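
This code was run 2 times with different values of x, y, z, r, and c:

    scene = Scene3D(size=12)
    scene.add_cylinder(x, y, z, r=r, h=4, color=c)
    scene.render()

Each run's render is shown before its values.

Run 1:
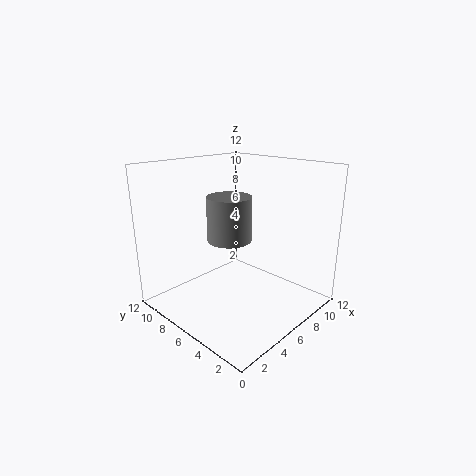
x = 7
y = 8
z = 5
r = 2
c = 'gray'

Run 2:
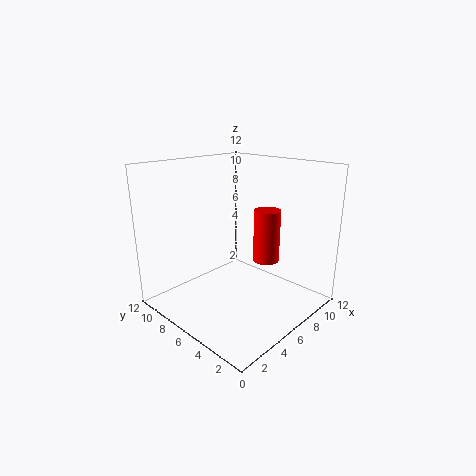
x = 6
y = 3
z = 5
r = 1
c = 'red'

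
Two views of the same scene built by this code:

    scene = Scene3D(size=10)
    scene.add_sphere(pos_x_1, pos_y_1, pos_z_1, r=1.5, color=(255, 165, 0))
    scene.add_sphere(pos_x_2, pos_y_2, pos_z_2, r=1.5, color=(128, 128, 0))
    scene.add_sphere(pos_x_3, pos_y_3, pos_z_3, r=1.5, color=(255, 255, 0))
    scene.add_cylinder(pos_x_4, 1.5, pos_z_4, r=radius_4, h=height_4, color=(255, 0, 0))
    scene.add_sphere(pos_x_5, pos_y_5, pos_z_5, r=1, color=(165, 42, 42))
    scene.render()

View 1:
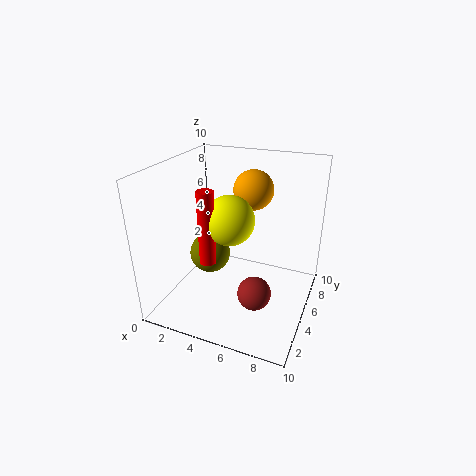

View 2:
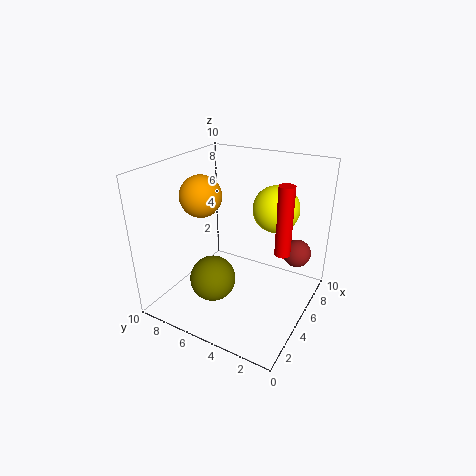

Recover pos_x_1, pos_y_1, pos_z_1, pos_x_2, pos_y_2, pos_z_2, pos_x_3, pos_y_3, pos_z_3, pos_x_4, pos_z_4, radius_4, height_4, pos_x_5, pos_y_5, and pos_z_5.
pos_x_1 = 5; pos_y_1 = 8; pos_z_1 = 7.5; pos_x_2 = 2.5; pos_y_2 = 5.5; pos_z_2 = 3; pos_x_3 = 5.5; pos_y_3 = 2.5; pos_z_3 = 7.5; pos_x_4 = 4.5; pos_z_4 = 5; radius_4 = 0.5; height_4 = 4.5; pos_x_5 = 7.5; pos_y_5 = 1.5; pos_z_5 = 3.5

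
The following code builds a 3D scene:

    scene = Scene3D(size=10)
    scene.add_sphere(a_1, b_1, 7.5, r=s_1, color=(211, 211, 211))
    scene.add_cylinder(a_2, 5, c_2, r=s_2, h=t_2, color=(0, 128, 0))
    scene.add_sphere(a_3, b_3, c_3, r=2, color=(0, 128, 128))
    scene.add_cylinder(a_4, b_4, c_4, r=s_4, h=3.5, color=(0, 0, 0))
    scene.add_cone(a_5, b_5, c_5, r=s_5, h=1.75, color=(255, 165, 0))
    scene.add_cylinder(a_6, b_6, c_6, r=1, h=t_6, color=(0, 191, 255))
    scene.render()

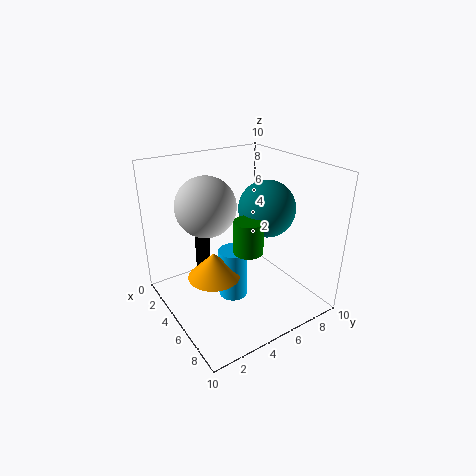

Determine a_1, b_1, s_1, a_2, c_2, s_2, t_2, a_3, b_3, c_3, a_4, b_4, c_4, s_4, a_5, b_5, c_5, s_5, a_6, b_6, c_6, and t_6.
a_1 = 4.25; b_1 = 3; s_1 = 2; a_2 = 6.25; c_2 = 4.5; s_2 = 1; t_2 = 2.25; a_3 = 5.25; b_3 = 7.25; c_3 = 6.75; a_4 = 4; b_4 = 2.75; c_4 = 3; s_4 = 0.5; a_5 = 5.5; b_5 = 2.75; c_5 = 3; s_5 = 1.75; a_6 = 5.5; b_6 = 4.25; c_6 = 1; t_6 = 3.5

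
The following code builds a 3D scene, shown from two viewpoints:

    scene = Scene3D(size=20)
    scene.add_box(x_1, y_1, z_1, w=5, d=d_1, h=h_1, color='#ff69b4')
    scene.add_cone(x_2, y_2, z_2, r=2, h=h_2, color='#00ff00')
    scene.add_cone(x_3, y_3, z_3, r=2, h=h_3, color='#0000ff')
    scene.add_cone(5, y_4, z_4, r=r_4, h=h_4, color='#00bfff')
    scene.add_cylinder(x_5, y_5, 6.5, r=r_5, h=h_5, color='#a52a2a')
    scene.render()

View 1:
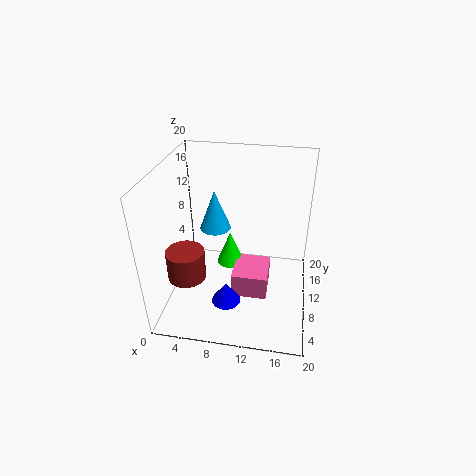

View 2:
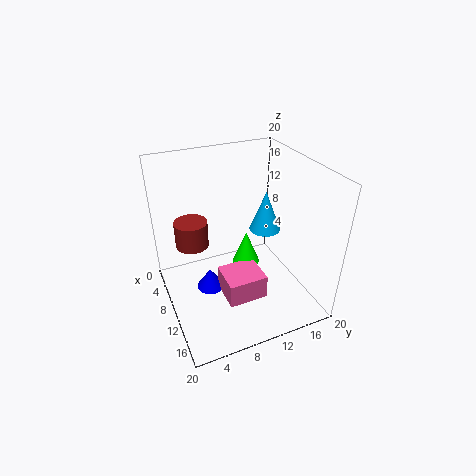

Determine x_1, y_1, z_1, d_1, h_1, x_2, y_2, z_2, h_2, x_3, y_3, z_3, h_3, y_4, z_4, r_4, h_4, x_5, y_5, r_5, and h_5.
x_1 = 9.5; y_1 = 7; z_1 = 2; d_1 = 5.5; h_1 = 3.5; x_2 = 8.5; y_2 = 12; z_2 = 4.5; h_2 = 5; x_3 = 9; y_3 = 6; z_3 = 2; h_3 = 3; y_4 = 17; z_4 = 7; r_4 = 2.5; h_4 = 6.5; x_5 = 4; y_5 = 5; r_5 = 2.5; h_5 = 4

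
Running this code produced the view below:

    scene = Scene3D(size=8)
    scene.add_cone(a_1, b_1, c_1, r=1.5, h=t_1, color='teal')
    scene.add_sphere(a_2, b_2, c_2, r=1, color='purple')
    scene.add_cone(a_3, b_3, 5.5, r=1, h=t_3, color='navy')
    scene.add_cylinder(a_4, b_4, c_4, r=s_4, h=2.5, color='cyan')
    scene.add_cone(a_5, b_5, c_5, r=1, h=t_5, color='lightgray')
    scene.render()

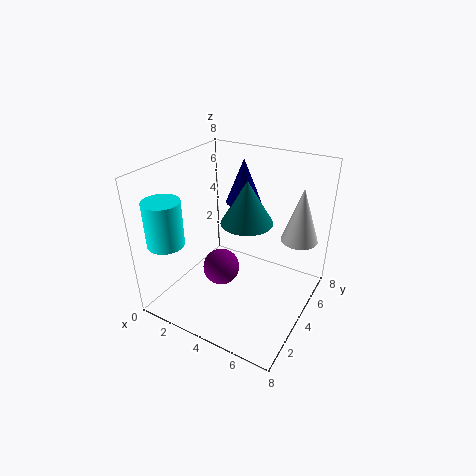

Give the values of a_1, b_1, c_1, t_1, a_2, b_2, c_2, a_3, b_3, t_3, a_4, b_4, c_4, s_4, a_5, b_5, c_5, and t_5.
a_1 = 4
b_1 = 5
c_1 = 4.5
t_1 = 2.5
a_2 = 3.5
b_2 = 3
c_2 = 2.5
a_3 = 3.5
b_3 = 5.5
t_3 = 2.5
a_4 = 1
b_4 = 1.5
c_4 = 4
s_4 = 1
a_5 = 7
b_5 = 5.5
c_5 = 4
t_5 = 3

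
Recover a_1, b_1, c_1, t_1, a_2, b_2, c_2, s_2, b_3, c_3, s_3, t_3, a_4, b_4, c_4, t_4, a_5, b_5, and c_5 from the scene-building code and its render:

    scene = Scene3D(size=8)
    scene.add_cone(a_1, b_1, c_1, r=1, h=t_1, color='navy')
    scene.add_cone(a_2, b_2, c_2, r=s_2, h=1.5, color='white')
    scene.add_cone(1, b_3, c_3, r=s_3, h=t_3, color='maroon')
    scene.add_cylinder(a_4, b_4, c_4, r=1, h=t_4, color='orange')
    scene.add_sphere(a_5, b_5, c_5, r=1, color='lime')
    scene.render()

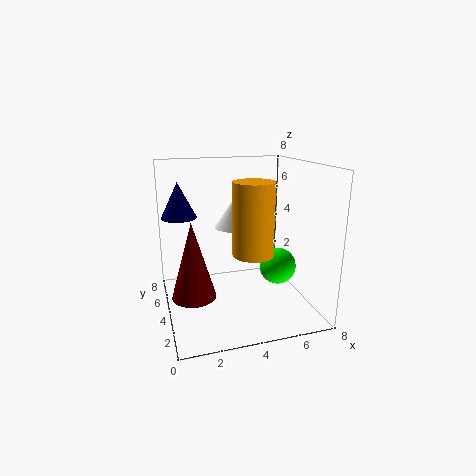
a_1 = 1
b_1 = 5.5
c_1 = 5
t_1 = 2
a_2 = 3.5
b_2 = 3
c_2 = 5
s_2 = 1
b_3 = 1
c_3 = 2.5
s_3 = 1
t_3 = 3.5
a_4 = 4
b_4 = 1.5
c_4 = 4
t_4 = 3.5
a_5 = 6
b_5 = 3
c_5 = 2.5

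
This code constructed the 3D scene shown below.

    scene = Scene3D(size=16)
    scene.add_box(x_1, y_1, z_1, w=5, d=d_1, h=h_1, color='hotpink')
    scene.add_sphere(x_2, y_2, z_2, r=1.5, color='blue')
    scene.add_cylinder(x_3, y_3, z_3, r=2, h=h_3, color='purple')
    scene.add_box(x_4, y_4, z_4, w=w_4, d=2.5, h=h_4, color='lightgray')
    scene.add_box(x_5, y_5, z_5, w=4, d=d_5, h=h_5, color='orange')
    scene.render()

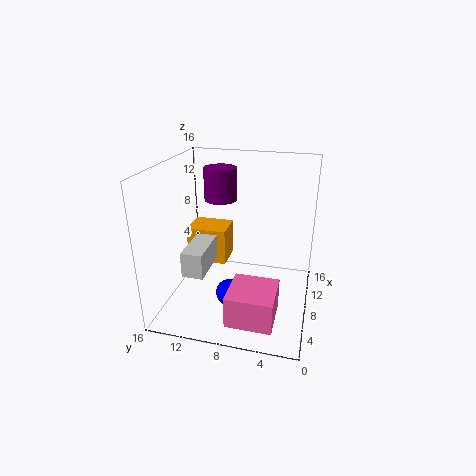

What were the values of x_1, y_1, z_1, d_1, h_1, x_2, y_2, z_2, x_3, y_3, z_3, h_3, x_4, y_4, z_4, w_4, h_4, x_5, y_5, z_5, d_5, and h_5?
x_1 = 2, y_1 = 3, z_1 = 0.5, d_1 = 5, h_1 = 3.5, x_2 = 6, y_2 = 8.5, z_2 = 2, x_3 = 13, y_3 = 11.5, z_3 = 10.5, h_3 = 4, x_4 = 5.5, y_4 = 11.5, z_4 = 3.5, w_4 = 5.5, h_4 = 3, x_5 = 11, y_5 = 10.5, z_5 = 2.5, d_5 = 5, h_5 = 4.5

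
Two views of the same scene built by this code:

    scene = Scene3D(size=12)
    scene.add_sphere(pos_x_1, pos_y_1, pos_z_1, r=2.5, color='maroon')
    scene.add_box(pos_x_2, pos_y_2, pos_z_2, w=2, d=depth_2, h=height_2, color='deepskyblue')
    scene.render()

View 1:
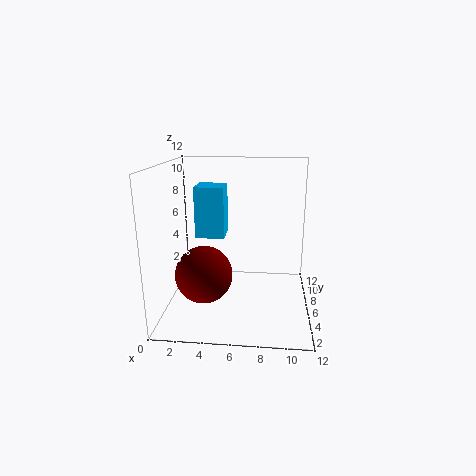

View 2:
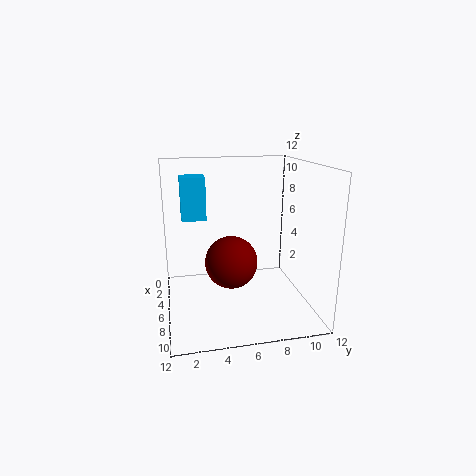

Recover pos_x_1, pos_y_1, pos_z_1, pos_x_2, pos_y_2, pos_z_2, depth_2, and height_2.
pos_x_1 = 3
pos_y_1 = 6
pos_z_1 = 2.5
pos_x_2 = 3.5
pos_y_2 = 1.5
pos_z_2 = 7.5
depth_2 = 2
height_2 = 3.5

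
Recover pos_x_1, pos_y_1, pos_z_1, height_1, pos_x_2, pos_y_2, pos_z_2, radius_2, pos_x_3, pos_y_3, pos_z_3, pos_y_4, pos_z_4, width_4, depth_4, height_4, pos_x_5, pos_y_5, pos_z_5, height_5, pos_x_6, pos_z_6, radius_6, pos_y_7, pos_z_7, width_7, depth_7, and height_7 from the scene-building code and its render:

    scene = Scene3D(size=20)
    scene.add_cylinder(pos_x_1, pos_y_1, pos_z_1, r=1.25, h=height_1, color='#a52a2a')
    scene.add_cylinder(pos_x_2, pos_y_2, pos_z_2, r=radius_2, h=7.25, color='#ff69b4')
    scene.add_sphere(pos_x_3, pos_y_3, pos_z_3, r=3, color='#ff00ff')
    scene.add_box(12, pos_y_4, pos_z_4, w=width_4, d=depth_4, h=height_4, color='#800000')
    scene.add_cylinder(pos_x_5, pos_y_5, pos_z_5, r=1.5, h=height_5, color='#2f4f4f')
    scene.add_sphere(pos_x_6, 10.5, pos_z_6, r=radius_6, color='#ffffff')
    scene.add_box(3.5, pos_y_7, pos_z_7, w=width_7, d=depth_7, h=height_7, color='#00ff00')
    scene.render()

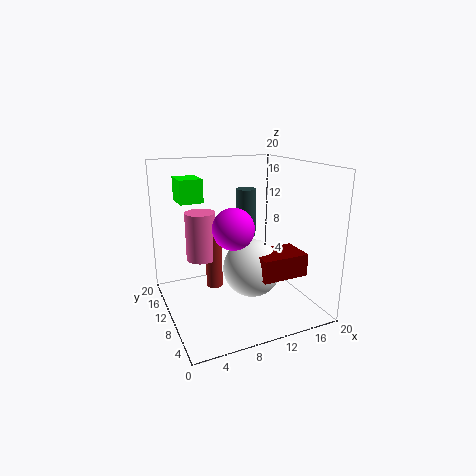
pos_x_1 = 8; pos_y_1 = 14.5; pos_z_1 = 1; height_1 = 9.25; pos_x_2 = 6.25; pos_y_2 = 15.25; pos_z_2 = 5.5; radius_2 = 2.25; pos_x_3 = 9.75; pos_y_3 = 11; pos_z_3 = 11; pos_y_4 = 5.5; pos_z_4 = 4.5; width_4 = 6.75; depth_4 = 4.75; height_4 = 3.25; pos_x_5 = 13.5; pos_y_5 = 14.75; pos_z_5 = 8.5; height_5 = 7.25; pos_x_6 = 12.5; pos_z_6 = 4.75; radius_6 = 4.25; pos_y_7 = 15.5; pos_z_7 = 14; width_7 = 3.5; depth_7 = 4.25; height_7 = 3.5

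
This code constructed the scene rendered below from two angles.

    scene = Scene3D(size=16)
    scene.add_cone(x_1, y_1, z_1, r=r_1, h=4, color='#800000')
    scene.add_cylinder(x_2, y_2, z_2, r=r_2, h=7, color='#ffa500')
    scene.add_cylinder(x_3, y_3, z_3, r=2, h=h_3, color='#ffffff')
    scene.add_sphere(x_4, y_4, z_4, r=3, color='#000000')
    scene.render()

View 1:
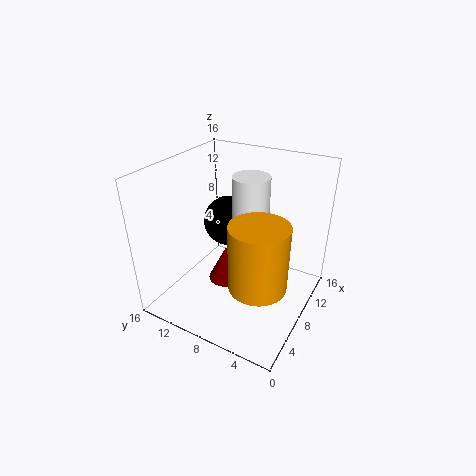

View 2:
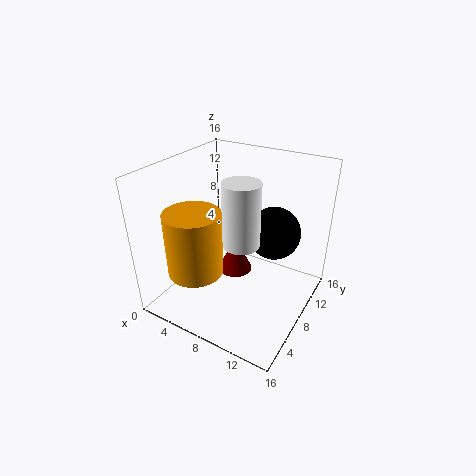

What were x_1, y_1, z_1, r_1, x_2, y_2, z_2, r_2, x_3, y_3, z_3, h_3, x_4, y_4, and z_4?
x_1 = 7; y_1 = 9; z_1 = 3; r_1 = 2; x_2 = 5; y_2 = 4; z_2 = 5; r_2 = 3; x_3 = 9; y_3 = 7; z_3 = 8; h_3 = 7; x_4 = 11; y_4 = 11; z_4 = 8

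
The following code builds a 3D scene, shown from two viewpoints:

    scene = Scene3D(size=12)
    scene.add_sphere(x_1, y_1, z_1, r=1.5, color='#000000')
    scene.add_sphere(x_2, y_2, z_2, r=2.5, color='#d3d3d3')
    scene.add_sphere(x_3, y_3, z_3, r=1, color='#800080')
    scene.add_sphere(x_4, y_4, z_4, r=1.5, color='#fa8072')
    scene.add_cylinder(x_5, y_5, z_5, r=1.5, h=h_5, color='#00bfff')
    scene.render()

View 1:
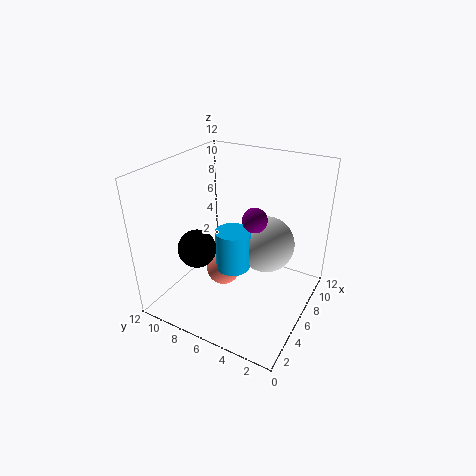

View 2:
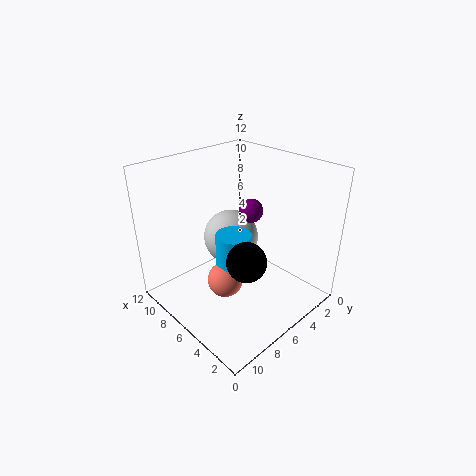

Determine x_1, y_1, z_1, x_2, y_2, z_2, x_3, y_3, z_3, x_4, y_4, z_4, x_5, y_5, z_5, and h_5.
x_1 = 3, y_1 = 8, z_1 = 6, x_2 = 8.5, y_2 = 4.5, z_2 = 4.5, x_3 = 6, y_3 = 4.5, z_3 = 8, x_4 = 6, y_4 = 7.5, z_4 = 2.5, x_5 = 6, y_5 = 6.5, z_5 = 3, h_5 = 3.5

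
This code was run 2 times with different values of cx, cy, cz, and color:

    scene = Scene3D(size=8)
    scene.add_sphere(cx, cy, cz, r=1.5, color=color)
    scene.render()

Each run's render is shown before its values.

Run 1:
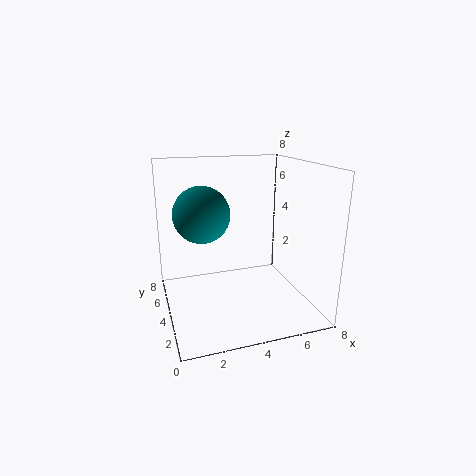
cx = 2; cy = 4; cz = 5.5; color = 'teal'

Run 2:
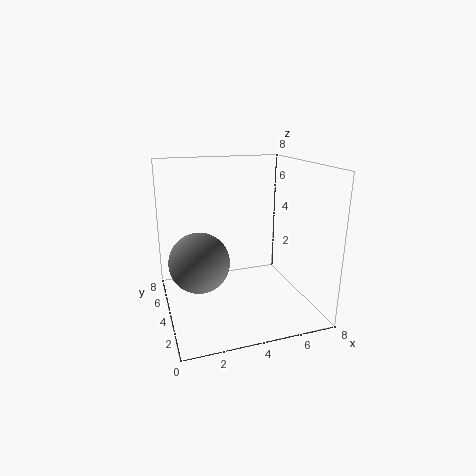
cx = 1.5; cy = 2.5; cz = 3.5; color = 'gray'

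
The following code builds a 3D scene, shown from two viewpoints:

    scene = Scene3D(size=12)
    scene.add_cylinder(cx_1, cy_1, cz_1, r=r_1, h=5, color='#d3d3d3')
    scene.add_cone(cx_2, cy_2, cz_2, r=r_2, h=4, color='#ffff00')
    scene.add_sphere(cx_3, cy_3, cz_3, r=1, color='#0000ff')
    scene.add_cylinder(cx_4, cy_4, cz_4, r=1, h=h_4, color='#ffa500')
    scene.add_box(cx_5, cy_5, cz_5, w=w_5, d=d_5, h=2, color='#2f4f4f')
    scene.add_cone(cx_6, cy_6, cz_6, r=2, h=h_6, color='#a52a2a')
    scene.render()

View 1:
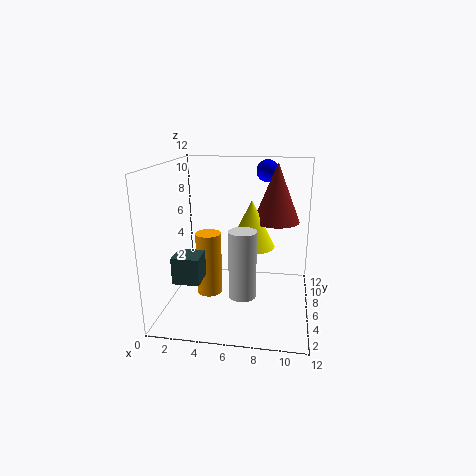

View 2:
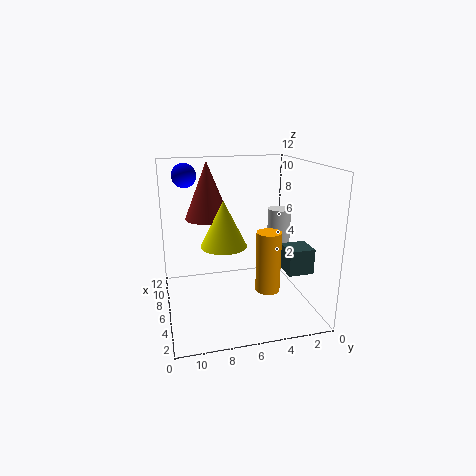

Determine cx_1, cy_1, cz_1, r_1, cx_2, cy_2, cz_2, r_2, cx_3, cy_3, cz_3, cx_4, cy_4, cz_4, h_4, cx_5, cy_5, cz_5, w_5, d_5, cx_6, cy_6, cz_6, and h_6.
cx_1 = 7
cy_1 = 2
cz_1 = 3
r_1 = 1
cx_2 = 7
cy_2 = 7
cz_2 = 5
r_2 = 2
cx_3 = 8
cy_3 = 10
cz_3 = 11
cx_4 = 4
cy_4 = 4
cz_4 = 2
h_4 = 5
cx_5 = 2
cy_5 = 1
cz_5 = 4
w_5 = 2
d_5 = 2
cx_6 = 9
cy_6 = 8
cz_6 = 7
h_6 = 5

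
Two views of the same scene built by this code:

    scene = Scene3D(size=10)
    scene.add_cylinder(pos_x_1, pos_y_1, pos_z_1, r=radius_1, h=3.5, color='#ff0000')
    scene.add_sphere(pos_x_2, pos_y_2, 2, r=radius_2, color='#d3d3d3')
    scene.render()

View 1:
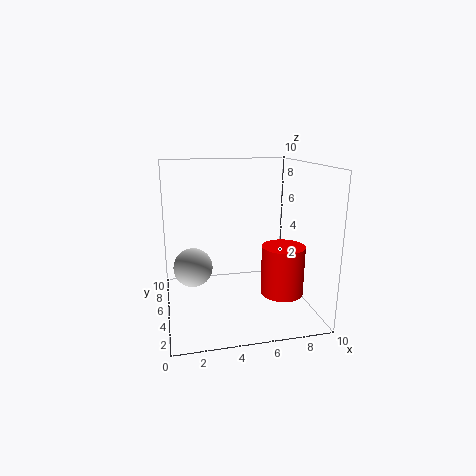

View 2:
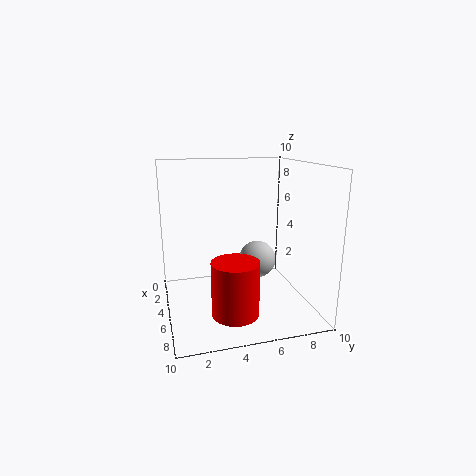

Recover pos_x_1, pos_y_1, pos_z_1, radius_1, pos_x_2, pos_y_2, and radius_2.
pos_x_1 = 8
pos_y_1 = 4
pos_z_1 = 1
radius_1 = 1.5
pos_x_2 = 2
pos_y_2 = 7.5
radius_2 = 1.5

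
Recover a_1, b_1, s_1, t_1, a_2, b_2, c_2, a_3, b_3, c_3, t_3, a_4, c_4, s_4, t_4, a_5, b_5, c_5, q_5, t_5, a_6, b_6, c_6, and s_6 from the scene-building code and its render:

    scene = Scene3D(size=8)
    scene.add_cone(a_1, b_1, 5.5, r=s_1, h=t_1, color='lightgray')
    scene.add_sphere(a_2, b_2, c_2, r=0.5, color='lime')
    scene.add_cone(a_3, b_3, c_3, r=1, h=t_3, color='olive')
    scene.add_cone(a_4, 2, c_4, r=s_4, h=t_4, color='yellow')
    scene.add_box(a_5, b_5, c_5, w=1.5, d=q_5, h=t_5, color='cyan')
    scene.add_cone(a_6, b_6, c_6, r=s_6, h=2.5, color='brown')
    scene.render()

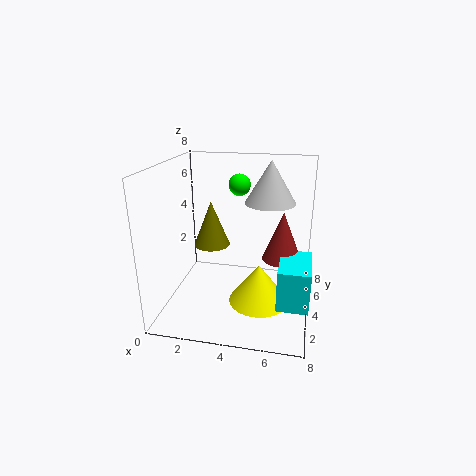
a_1 = 5.5, b_1 = 6, s_1 = 1.5, t_1 = 2.5, a_2 = 4.5, b_2 = 2, c_2 = 7.5, a_3 = 2.5, b_3 = 4, c_3 = 3.5, t_3 = 2.5, a_4 = 5.5, c_4 = 1.5, s_4 = 1.5, t_4 = 2, a_5 = 6.5, b_5 = 0.5, c_5 = 2, q_5 = 2.5, t_5 = 2, a_6 = 6.5, b_6 = 3, c_6 = 3.5, s_6 = 1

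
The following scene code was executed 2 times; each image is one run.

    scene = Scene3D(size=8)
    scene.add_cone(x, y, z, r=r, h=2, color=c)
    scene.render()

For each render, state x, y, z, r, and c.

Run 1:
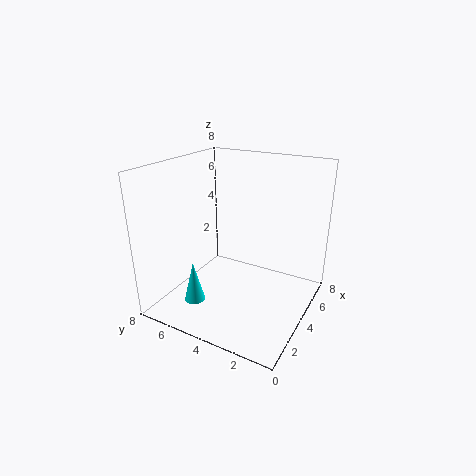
x = 0.5, y = 4.5, z = 2, r = 0.5, c = 'cyan'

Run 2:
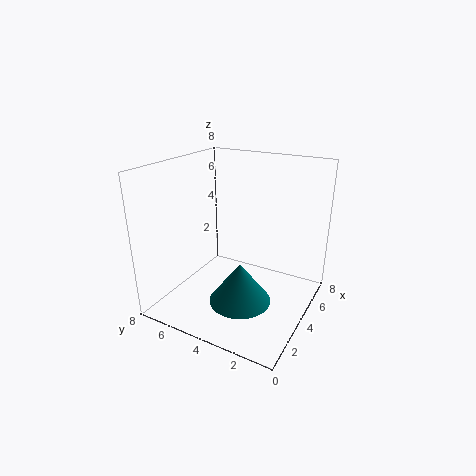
x = 1.5, y = 2.5, z = 2, r = 1.5, c = 'teal'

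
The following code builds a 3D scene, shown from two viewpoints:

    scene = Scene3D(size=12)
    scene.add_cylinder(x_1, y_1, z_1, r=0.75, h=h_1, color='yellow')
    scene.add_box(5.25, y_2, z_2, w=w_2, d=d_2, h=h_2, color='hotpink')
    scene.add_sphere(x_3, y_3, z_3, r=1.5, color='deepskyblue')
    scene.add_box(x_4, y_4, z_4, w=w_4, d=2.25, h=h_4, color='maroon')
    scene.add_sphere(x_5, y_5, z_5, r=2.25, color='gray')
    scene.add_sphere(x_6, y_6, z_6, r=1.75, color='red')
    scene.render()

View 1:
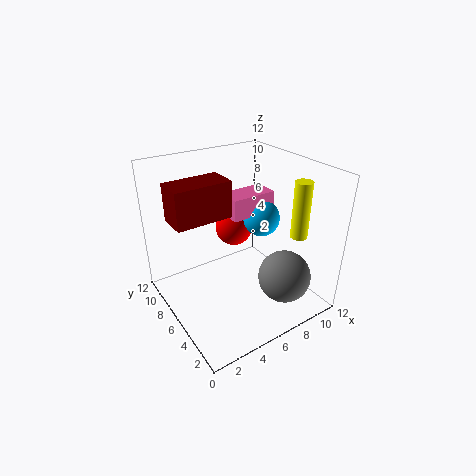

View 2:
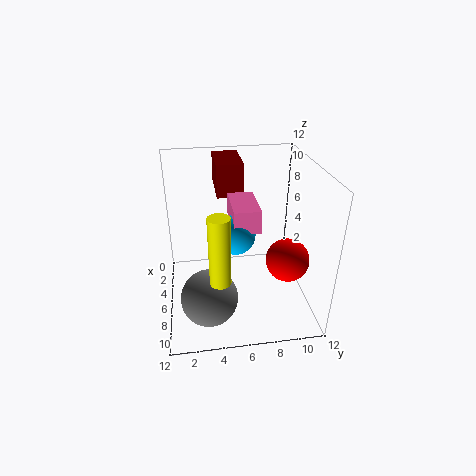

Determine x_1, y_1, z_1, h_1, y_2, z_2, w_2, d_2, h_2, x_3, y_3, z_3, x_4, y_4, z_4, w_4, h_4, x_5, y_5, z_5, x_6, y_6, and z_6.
x_1 = 11
y_1 = 4
z_1 = 5.5
h_1 = 5
y_2 = 5.25
z_2 = 8
w_2 = 3.75
d_2 = 2
h_2 = 1.75
x_3 = 8
y_3 = 5.5
z_3 = 7.5
x_4 = 0.25
y_4 = 4.5
z_4 = 9
w_4 = 4.25
h_4 = 2.75
x_5 = 9
y_5 = 3.25
z_5 = 2.5
x_6 = 8
y_6 = 9.75
z_6 = 4.75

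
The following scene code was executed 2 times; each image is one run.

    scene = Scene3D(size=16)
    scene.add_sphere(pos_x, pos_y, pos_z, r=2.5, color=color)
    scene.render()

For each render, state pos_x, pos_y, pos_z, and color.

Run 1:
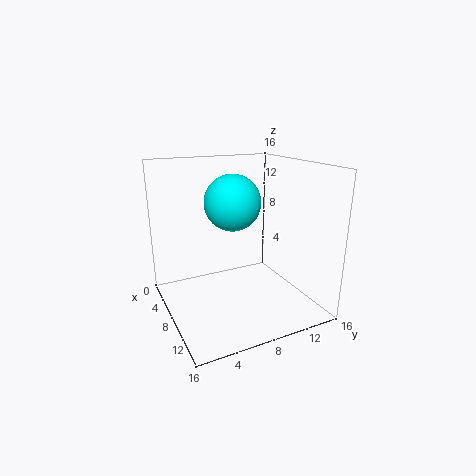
pos_x = 13
pos_y = 5
pos_z = 13.5
color = 'cyan'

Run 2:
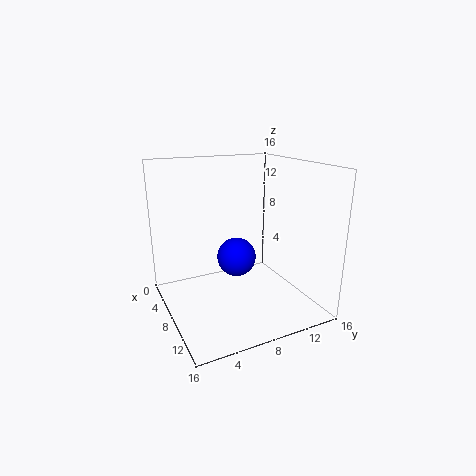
pos_x = 3.5
pos_y = 10
pos_z = 3.5
color = 'blue'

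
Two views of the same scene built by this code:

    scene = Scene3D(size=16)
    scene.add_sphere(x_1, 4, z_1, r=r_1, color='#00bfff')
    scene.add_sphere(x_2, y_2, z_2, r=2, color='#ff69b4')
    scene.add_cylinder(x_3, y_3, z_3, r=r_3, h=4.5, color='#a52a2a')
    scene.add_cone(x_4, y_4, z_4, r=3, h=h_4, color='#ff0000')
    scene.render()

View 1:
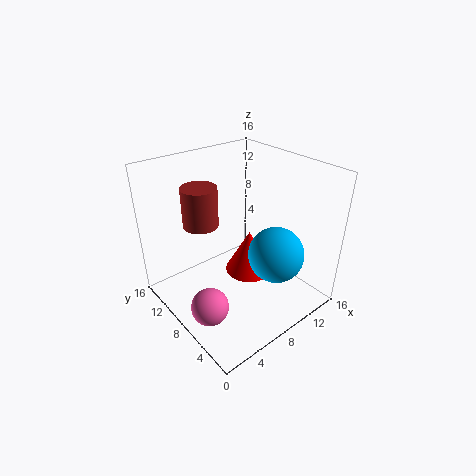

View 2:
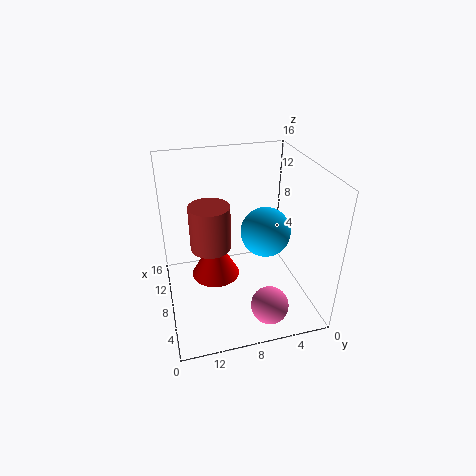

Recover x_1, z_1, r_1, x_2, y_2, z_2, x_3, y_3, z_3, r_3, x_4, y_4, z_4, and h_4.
x_1 = 10, z_1 = 7, r_1 = 3, x_2 = 2.5, y_2 = 6, z_2 = 2.5, x_3 = 5.5, y_3 = 11.5, z_3 = 9, r_3 = 2, x_4 = 11.5, y_4 = 10, z_4 = 1, h_4 = 5.5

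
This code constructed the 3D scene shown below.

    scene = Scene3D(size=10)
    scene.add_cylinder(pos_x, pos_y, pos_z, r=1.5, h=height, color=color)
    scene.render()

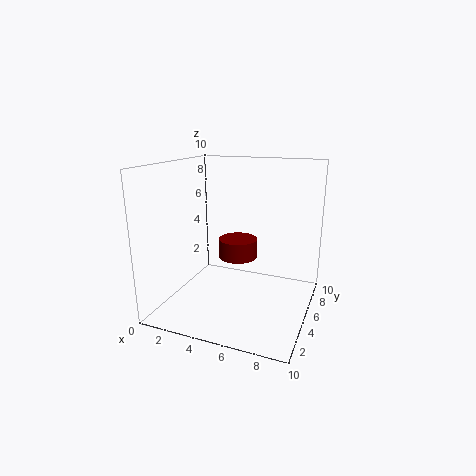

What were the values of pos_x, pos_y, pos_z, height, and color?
pos_x = 4
pos_y = 7.5
pos_z = 2.5
height = 1.5
color = 'maroon'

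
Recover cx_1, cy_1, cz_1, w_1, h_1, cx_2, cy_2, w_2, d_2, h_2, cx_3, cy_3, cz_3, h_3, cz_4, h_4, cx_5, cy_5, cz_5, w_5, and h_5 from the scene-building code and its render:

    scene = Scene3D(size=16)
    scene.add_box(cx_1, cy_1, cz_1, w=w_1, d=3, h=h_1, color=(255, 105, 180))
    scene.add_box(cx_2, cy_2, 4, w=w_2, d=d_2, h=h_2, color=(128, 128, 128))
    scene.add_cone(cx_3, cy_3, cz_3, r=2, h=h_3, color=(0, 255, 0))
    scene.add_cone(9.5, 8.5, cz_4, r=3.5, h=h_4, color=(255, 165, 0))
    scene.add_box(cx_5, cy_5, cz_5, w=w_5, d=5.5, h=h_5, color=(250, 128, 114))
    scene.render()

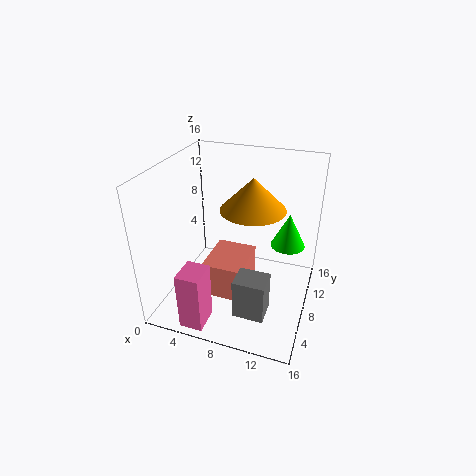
cx_1 = 4; cy_1 = 0.5; cz_1 = 0.5; w_1 = 2.5; h_1 = 6.5; cx_2 = 10; cy_2 = 0.5; w_2 = 3; d_2 = 2.5; h_2 = 4; cx_3 = 13; cy_3 = 11.5; cz_3 = 6; h_3 = 4; cz_4 = 11.5; h_4 = 3.5; cx_5 = 5; cy_5 = 4.5; cz_5 = 2; w_5 = 4.5; h_5 = 4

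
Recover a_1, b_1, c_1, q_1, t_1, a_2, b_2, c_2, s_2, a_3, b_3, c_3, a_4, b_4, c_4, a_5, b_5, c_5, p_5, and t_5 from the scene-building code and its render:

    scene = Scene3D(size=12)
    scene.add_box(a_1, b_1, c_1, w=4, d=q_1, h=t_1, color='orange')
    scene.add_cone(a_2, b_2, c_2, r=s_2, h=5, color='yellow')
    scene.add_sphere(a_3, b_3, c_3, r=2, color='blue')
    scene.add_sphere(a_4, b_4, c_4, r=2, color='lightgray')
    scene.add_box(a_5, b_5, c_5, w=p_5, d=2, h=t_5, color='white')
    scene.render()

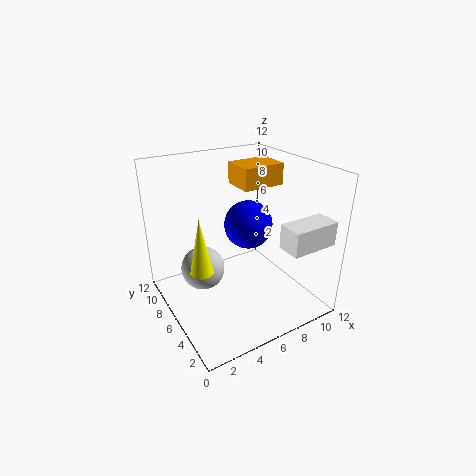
a_1 = 8
b_1 = 8
c_1 = 9
q_1 = 3
t_1 = 2
a_2 = 3
b_2 = 7
c_2 = 3
s_2 = 1
a_3 = 7
b_3 = 6
c_3 = 7
a_4 = 4
b_4 = 9
c_4 = 2
a_5 = 8
b_5 = 1
c_5 = 6
p_5 = 4
t_5 = 2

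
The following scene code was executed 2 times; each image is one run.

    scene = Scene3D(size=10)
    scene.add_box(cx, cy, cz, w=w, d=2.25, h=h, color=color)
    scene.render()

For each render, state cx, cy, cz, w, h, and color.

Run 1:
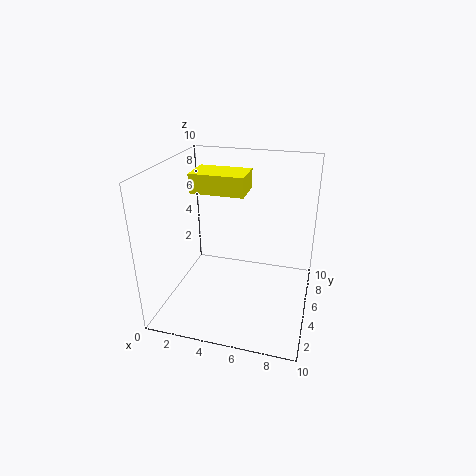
cx = 2.25, cy = 3.5, cz = 8.5, w = 3.5, h = 1.25, color = 'yellow'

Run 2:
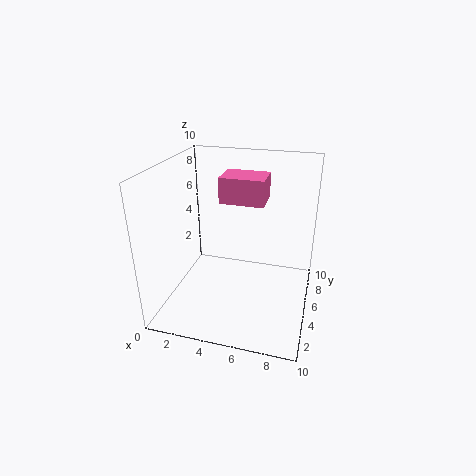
cx = 3.75, cy = 4.75, cz = 7.5, w = 3, h = 1.75, color = 'hotpink'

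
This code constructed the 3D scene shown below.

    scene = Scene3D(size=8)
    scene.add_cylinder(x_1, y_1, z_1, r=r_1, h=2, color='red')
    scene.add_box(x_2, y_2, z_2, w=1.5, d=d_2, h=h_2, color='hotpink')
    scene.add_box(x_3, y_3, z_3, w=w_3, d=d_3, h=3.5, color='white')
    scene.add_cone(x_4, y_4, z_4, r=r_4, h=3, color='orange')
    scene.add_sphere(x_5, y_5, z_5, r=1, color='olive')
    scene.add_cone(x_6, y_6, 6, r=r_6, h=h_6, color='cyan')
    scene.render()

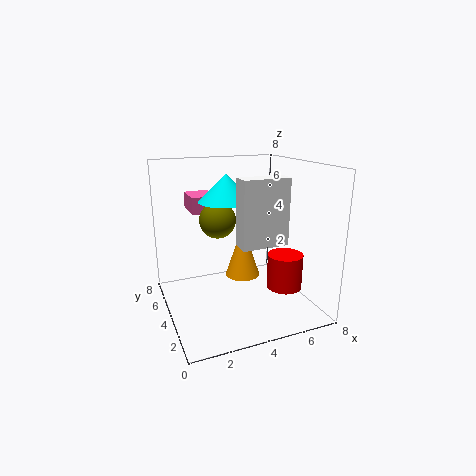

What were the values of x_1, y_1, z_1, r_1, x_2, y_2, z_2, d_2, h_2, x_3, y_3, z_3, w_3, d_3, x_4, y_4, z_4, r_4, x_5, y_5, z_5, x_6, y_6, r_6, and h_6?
x_1 = 6.5; y_1 = 3; z_1 = 1; r_1 = 1; x_2 = 2; y_2 = 6; z_2 = 5; d_2 = 2; h_2 = 1; x_3 = 3.5; y_3 = 2; z_3 = 4; w_3 = 2.5; d_3 = 1; x_4 = 4.5; y_4 = 4.5; z_4 = 1.5; r_4 = 1; x_5 = 3; y_5 = 4.5; z_5 = 5; x_6 = 3.5; y_6 = 4.5; r_6 = 1.5; h_6 = 1.5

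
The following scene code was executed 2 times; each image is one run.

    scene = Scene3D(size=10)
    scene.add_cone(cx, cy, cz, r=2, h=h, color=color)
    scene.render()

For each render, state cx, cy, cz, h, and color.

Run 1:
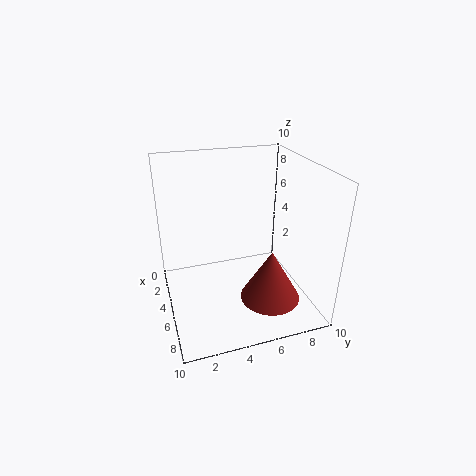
cx = 7.5
cy = 6.5
cz = 1.5
h = 3.5
color = 'brown'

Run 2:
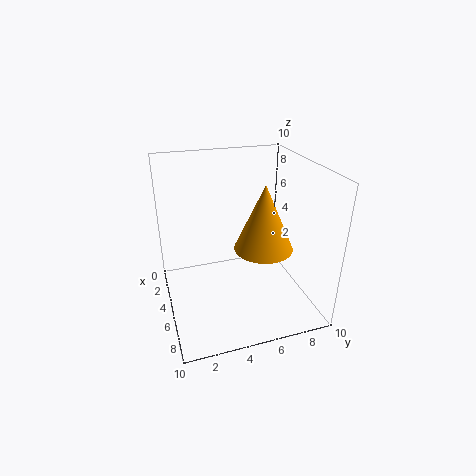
cx = 6
cy = 6.5
cz = 4.5
h = 4.5
color = 'orange'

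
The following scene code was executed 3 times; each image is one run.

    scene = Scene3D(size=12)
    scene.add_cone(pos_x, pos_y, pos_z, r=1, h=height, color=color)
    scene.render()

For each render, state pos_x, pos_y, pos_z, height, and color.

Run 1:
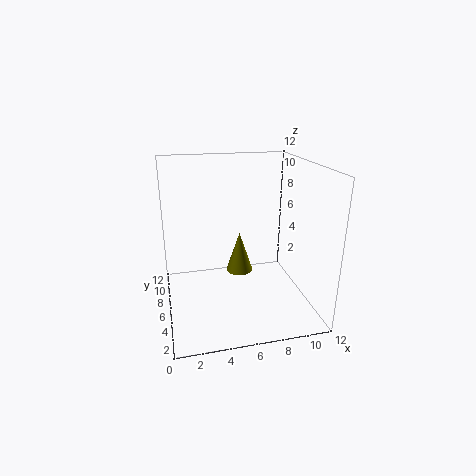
pos_x = 5.5
pos_y = 3.5
pos_z = 4.5
height = 3
color = 'olive'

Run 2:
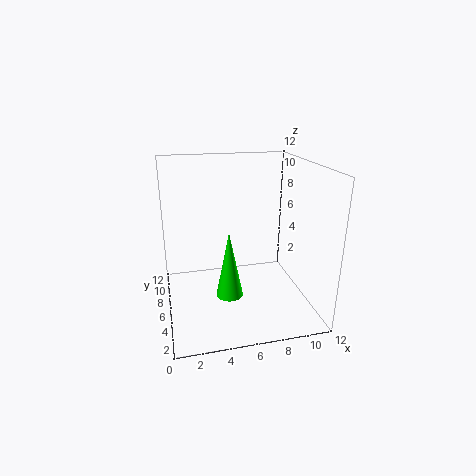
pos_x = 4.5
pos_y = 2.5
pos_z = 3
height = 5
color = 'lime'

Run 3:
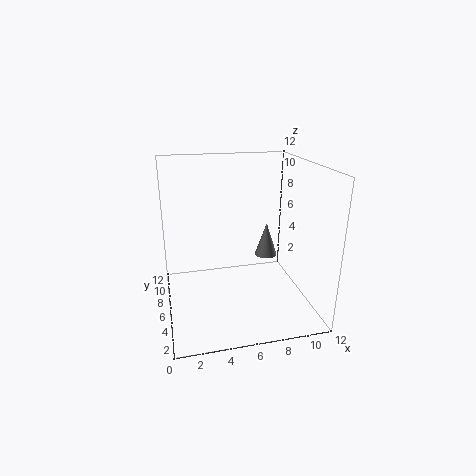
pos_x = 9
pos_y = 7.5
pos_z = 3.5
height = 3
color = 'gray'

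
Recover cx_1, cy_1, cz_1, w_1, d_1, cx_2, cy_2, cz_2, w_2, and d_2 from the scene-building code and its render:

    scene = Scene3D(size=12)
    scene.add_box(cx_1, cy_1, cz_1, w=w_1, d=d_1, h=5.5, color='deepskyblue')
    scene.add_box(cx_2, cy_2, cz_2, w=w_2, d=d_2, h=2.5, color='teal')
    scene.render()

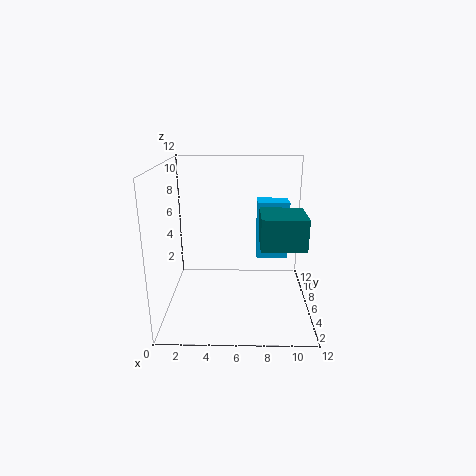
cx_1 = 7.75
cy_1 = 9.75
cz_1 = 2.5
w_1 = 3
d_1 = 2.25
cx_2 = 7.75
cy_2 = 3
cz_2 = 6
w_2 = 3.5
d_2 = 3.5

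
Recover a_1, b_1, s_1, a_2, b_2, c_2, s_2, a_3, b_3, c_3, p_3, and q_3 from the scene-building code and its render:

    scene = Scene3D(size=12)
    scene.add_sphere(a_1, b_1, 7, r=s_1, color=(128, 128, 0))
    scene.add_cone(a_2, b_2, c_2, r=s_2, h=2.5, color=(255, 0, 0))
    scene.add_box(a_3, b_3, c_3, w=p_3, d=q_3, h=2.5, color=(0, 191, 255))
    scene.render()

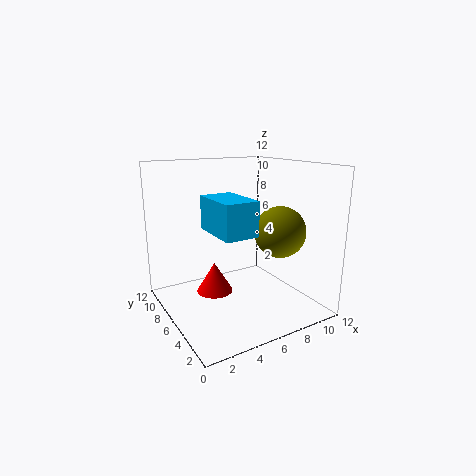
a_1 = 8
b_1 = 3
s_1 = 2
a_2 = 4
b_2 = 6.5
c_2 = 1.5
s_2 = 1.5
a_3 = 2.5
b_3 = 1.5
c_3 = 7.5
p_3 = 2.5
q_3 = 4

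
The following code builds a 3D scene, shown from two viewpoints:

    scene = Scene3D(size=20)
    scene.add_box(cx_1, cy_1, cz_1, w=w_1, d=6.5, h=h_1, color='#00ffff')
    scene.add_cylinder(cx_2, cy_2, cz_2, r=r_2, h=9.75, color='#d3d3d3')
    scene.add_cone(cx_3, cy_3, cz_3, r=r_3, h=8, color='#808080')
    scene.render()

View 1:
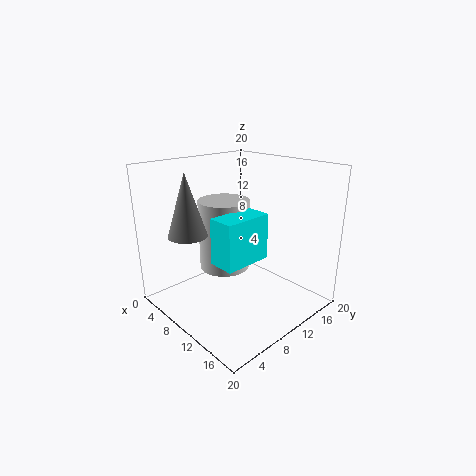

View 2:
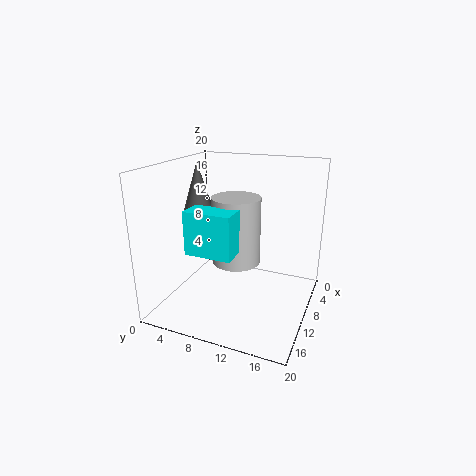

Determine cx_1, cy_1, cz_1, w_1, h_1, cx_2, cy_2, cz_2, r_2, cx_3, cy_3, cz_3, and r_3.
cx_1 = 11.25
cy_1 = 4.25
cz_1 = 8.5
w_1 = 3.5
h_1 = 6
cx_2 = 8.25
cy_2 = 9
cz_2 = 5.5
r_2 = 3.5
cx_3 = 8.25
cy_3 = 3
cz_3 = 11.75
r_3 = 2.5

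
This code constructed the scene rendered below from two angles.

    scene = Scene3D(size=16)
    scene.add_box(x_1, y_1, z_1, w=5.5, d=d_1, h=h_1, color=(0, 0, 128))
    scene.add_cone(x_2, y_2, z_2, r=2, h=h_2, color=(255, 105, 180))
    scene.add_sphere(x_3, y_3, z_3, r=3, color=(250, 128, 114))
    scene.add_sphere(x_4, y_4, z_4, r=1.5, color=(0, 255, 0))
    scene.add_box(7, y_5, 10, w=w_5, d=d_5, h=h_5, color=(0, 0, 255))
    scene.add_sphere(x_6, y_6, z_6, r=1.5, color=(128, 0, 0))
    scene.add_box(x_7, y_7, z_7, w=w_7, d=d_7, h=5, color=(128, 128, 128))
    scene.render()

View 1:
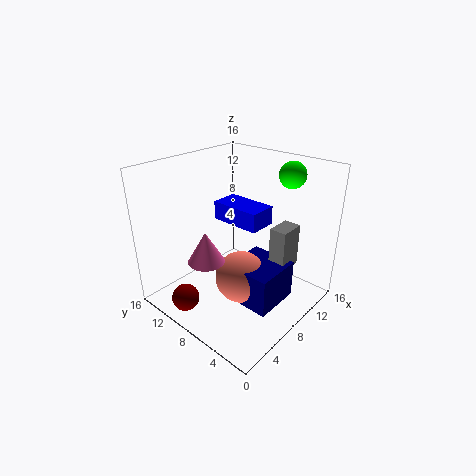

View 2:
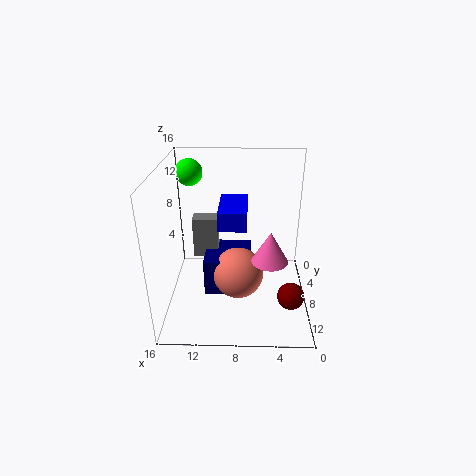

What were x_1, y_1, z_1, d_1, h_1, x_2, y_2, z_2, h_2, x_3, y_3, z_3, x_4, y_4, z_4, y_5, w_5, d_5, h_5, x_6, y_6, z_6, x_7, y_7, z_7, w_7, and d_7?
x_1 = 6.5, y_1 = 3, z_1 = 0.5, d_1 = 5.5, h_1 = 4.5, x_2 = 4.5, y_2 = 9.5, z_2 = 6, h_2 = 3.5, x_3 = 8, y_3 = 7.5, z_3 = 3, x_4 = 13.5, y_4 = 5, z_4 = 14.5, y_5 = 5, w_5 = 3, d_5 = 5.5, h_5 = 2, x_6 = 2, y_6 = 10.5, z_6 = 2, x_7 = 10.5, y_7 = 3.5, z_7 = 4, w_7 = 3, d_7 = 2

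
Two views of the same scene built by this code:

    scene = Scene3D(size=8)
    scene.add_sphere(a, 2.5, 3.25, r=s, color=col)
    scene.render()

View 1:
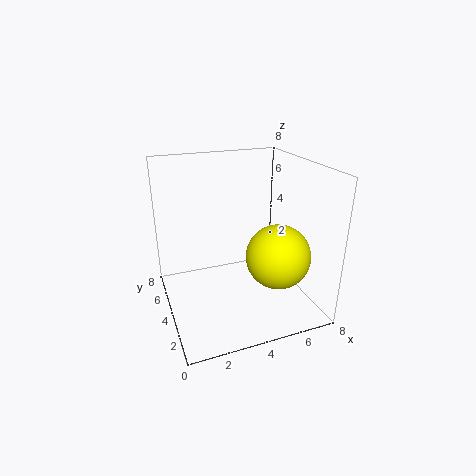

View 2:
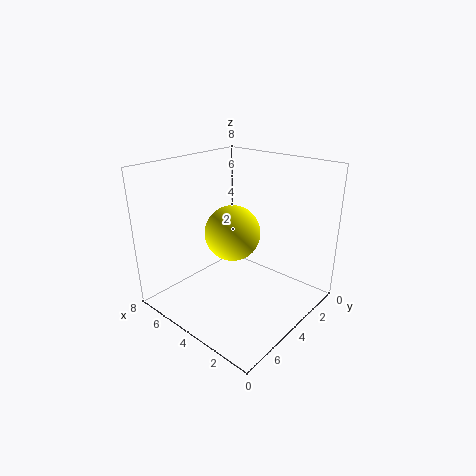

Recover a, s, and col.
a = 5.75
s = 1.75
col = 'yellow'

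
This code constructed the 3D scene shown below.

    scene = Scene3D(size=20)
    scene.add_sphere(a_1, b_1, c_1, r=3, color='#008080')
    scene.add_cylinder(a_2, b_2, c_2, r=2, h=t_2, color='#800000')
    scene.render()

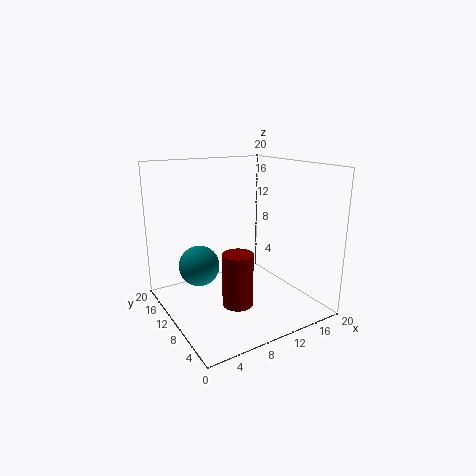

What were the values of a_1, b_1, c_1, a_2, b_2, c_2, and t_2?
a_1 = 6
b_1 = 14.5
c_1 = 5
a_2 = 7.5
b_2 = 6
c_2 = 2.5
t_2 = 7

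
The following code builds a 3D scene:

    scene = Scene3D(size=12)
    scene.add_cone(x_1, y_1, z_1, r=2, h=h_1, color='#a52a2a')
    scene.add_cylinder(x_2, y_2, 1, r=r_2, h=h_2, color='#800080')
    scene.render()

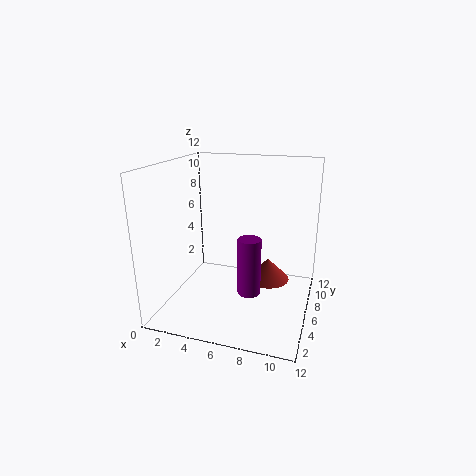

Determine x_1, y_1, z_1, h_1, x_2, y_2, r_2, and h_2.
x_1 = 8, y_1 = 9, z_1 = 1, h_1 = 2, x_2 = 7, y_2 = 6, r_2 = 1, h_2 = 5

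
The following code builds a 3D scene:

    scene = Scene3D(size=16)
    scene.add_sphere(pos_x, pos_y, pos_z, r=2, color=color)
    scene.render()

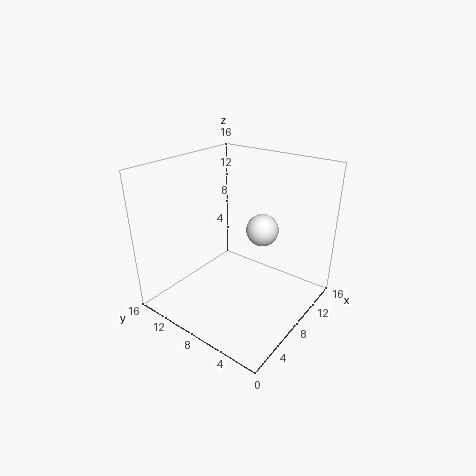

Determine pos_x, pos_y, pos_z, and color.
pos_x = 13; pos_y = 8; pos_z = 7; color = 'white'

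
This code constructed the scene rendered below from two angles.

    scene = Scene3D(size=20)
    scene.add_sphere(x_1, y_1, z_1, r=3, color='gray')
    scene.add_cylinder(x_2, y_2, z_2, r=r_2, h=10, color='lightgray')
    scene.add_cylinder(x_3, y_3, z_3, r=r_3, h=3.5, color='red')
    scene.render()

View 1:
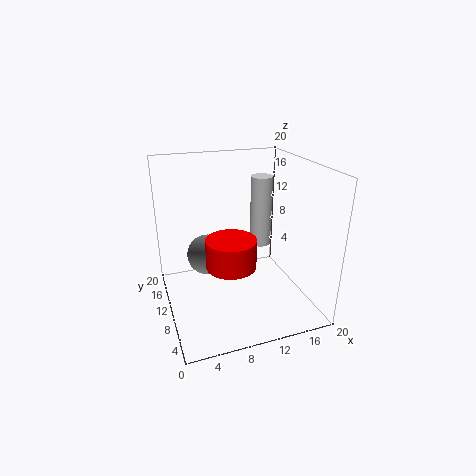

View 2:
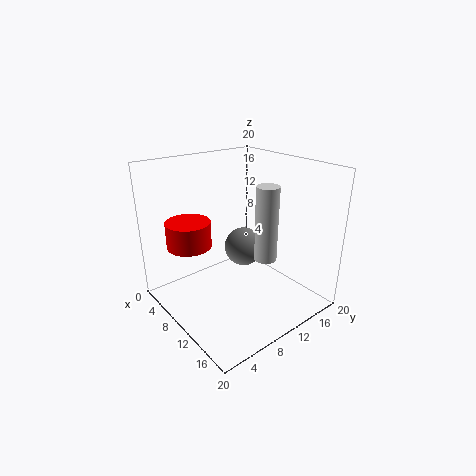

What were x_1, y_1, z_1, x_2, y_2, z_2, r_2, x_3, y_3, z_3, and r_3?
x_1 = 6.5, y_1 = 14, z_1 = 6, x_2 = 14, y_2 = 11.5, z_2 = 8, r_2 = 1.5, x_3 = 7, y_3 = 4, z_3 = 9.5, r_3 = 3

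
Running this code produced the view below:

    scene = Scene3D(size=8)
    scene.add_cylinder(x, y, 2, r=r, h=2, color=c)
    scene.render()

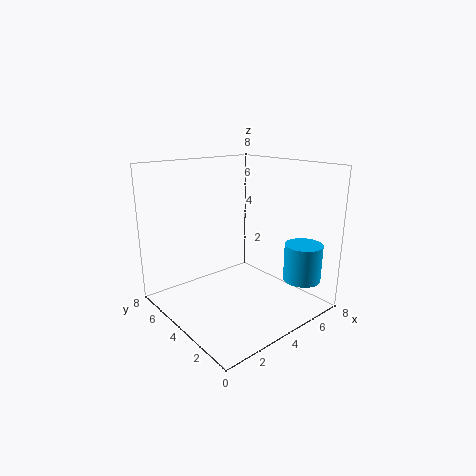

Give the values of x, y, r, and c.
x = 6
y = 1
r = 1
c = 'deepskyblue'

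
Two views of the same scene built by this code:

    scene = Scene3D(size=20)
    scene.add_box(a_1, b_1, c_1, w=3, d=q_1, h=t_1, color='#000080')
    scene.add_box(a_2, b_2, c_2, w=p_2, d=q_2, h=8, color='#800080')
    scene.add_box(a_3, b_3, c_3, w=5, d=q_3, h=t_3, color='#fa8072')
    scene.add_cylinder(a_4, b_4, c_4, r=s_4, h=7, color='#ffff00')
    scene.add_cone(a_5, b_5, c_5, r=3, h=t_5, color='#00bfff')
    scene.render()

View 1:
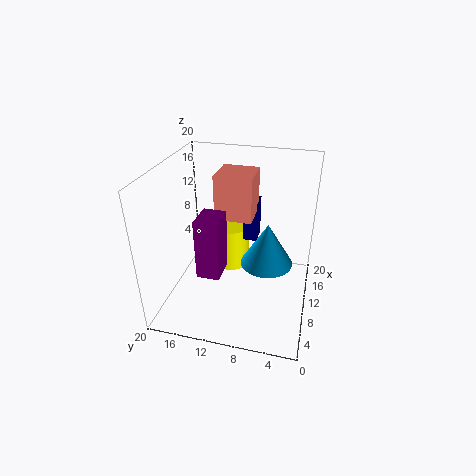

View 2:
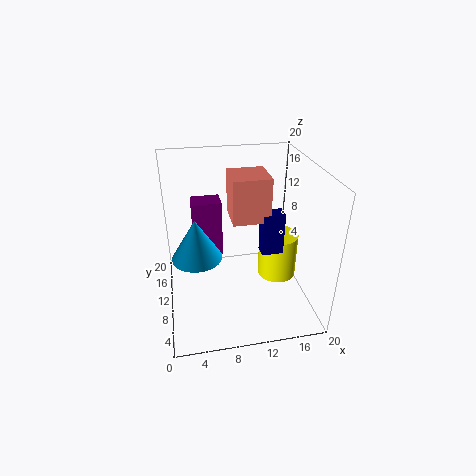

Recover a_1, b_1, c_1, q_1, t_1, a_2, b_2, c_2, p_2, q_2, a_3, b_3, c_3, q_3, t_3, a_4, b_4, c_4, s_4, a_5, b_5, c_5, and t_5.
a_1 = 13
b_1 = 8
c_1 = 8
q_1 = 2
t_1 = 6
a_2 = 4
b_2 = 11
c_2 = 7
p_2 = 4
q_2 = 3
a_3 = 9
b_3 = 8
c_3 = 13
q_3 = 5
t_3 = 6
a_4 = 17
b_4 = 13
c_4 = 1
s_4 = 3
a_5 = 4
b_5 = 5
c_5 = 11
t_5 = 5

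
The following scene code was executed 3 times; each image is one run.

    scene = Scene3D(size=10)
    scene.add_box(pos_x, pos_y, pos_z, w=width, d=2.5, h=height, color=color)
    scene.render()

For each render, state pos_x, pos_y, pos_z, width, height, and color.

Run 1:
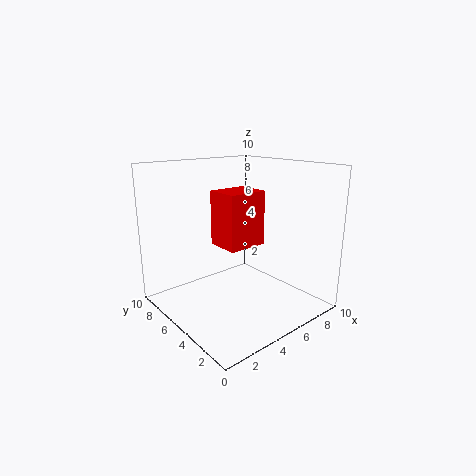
pos_x = 4.5, pos_y = 5, pos_z = 4, width = 3, height = 4, color = 'red'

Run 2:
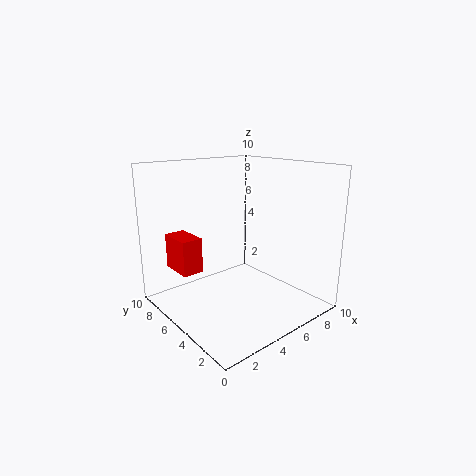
pos_x = 1.5, pos_y = 6.5, pos_z = 2.5, width = 1.5, height = 2.5, color = 'red'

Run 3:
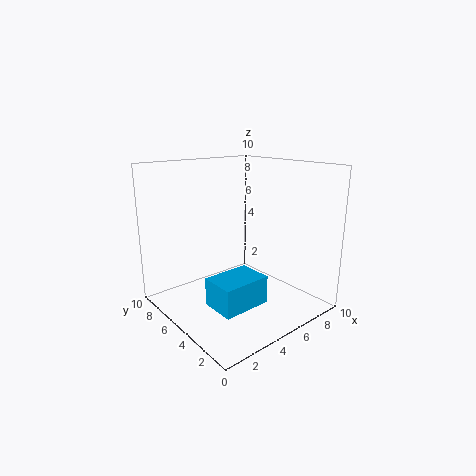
pos_x = 2.5, pos_y = 3, pos_z = 0.5, width = 3.5, height = 2, color = 'deepskyblue'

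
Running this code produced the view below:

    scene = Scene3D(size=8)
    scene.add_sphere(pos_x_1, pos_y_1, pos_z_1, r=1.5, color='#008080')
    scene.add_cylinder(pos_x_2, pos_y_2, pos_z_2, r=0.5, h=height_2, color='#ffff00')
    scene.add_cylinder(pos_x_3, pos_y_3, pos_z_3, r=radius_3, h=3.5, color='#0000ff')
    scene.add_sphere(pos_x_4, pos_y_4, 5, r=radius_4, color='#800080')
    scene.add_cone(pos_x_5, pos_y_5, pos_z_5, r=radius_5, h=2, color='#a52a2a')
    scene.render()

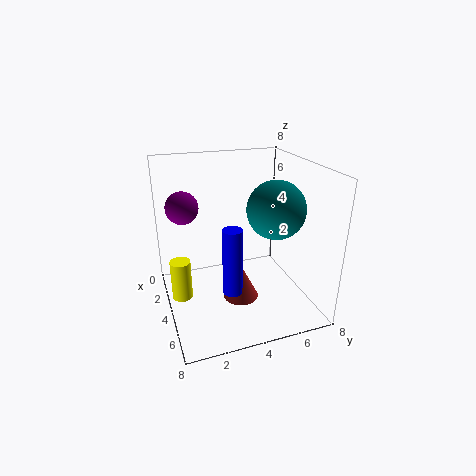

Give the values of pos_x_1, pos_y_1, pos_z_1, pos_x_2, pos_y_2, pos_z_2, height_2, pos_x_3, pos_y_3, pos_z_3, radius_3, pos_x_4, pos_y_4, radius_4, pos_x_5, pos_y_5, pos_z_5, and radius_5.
pos_x_1 = 5.5, pos_y_1 = 5.5, pos_z_1 = 6, pos_x_2 = 5.5, pos_y_2 = 0.5, pos_z_2 = 2, height_2 = 2, pos_x_3 = 6, pos_y_3 = 3, pos_z_3 = 2, radius_3 = 0.5, pos_x_4 = 1, pos_y_4 = 1.5, radius_4 = 1, pos_x_5 = 4.5, pos_y_5 = 4, pos_z_5 = 0.5, radius_5 = 1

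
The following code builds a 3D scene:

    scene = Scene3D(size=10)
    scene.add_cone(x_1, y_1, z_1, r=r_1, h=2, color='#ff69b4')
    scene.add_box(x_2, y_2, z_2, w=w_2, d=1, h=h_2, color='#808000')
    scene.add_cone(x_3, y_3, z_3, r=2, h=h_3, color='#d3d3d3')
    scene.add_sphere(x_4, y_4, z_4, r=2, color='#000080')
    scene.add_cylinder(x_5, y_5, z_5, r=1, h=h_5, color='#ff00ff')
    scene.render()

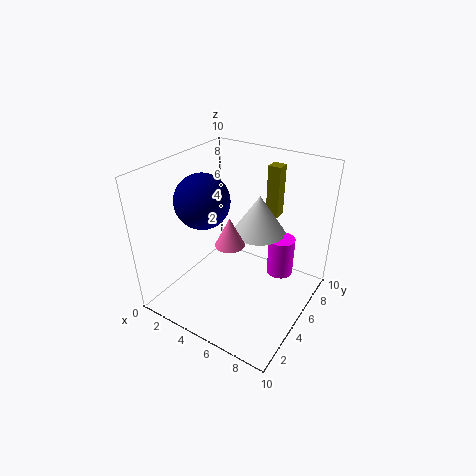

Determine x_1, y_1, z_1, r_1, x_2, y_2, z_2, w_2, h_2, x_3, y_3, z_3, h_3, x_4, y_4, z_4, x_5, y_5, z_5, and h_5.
x_1 = 5, y_1 = 4, z_1 = 5, r_1 = 1, x_2 = 5, y_2 = 9, z_2 = 5, w_2 = 1, h_2 = 4, x_3 = 5, y_3 = 8, z_3 = 4, h_3 = 3, x_4 = 2, y_4 = 5, z_4 = 7, x_5 = 7, y_5 = 8, z_5 = 1, h_5 = 3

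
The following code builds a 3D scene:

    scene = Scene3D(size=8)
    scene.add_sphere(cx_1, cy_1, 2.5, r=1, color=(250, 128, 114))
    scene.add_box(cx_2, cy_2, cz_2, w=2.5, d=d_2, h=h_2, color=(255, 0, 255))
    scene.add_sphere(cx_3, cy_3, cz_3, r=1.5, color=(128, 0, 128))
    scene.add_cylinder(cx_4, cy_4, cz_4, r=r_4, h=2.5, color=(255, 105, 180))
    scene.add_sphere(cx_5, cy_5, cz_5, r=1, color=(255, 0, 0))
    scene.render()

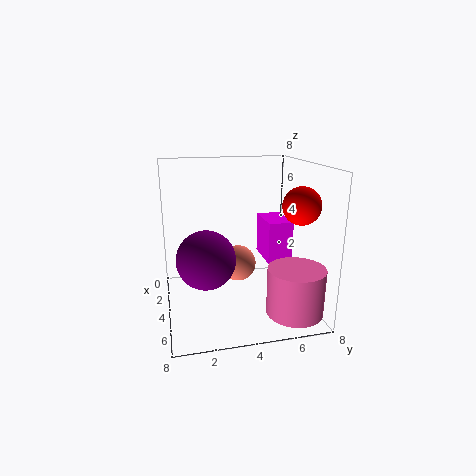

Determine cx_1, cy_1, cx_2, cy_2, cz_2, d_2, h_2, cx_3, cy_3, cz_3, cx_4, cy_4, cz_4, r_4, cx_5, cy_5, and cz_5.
cx_1 = 4
cy_1 = 4
cx_2 = 1
cy_2 = 6
cz_2 = 2
d_2 = 1.5
h_2 = 2.5
cx_3 = 5.5
cy_3 = 2
cz_3 = 3.5
cx_4 = 6.5
cy_4 = 6.5
cz_4 = 0.5
r_4 = 1.5
cx_5 = 5.5
cy_5 = 7
cz_5 = 6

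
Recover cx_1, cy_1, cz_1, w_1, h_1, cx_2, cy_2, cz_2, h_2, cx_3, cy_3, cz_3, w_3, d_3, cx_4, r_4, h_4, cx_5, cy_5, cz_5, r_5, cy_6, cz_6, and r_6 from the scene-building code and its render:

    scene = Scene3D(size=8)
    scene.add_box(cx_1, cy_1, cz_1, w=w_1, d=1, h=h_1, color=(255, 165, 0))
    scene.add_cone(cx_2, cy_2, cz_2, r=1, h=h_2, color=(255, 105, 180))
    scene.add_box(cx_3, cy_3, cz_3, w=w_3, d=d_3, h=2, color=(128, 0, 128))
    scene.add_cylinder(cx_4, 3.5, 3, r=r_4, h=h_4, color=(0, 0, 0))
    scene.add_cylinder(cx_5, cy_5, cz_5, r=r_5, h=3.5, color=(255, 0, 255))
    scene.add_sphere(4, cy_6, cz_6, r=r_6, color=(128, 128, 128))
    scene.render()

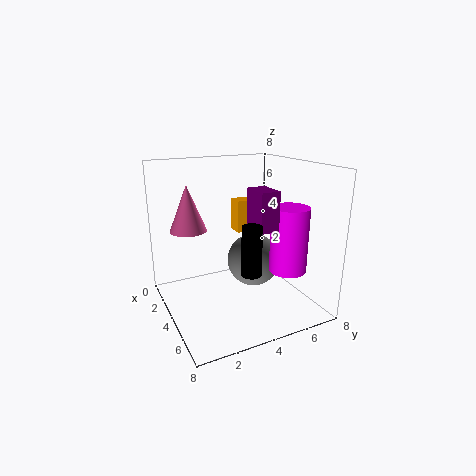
cx_1 = 1, cy_1 = 5, cz_1 = 3.5, w_1 = 1, h_1 = 2, cx_2 = 3, cy_2 = 1.5, cz_2 = 4.5, h_2 = 2.5, cx_3 = 5, cy_3 = 4, cz_3 = 5, w_3 = 1.5, d_3 = 1, cx_4 = 6.5, r_4 = 0.5, h_4 = 2.5, cx_5 = 6, cy_5 = 6, cz_5 = 2.5, r_5 = 1, cy_6 = 5, cz_6 = 2.5, r_6 = 1.5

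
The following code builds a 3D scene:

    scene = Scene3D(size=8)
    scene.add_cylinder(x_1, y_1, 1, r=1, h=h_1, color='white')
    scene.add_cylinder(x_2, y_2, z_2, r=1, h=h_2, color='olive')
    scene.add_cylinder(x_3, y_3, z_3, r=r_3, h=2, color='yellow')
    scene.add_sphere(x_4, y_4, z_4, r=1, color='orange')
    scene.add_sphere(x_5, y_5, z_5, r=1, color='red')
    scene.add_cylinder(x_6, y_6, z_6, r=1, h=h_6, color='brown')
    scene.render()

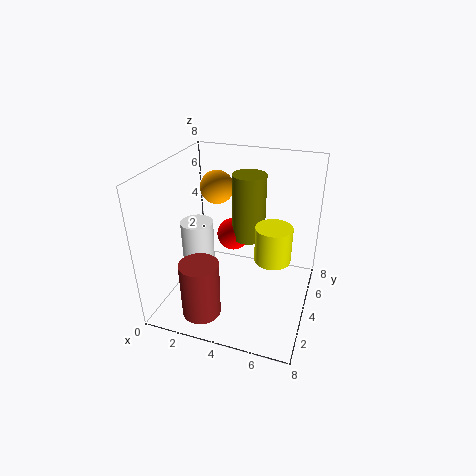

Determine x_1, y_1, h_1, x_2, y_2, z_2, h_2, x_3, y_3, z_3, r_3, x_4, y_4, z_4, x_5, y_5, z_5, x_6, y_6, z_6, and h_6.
x_1 = 1, y_1 = 5, h_1 = 3, x_2 = 4, y_2 = 6, z_2 = 3, h_2 = 4, x_3 = 6, y_3 = 4, z_3 = 3, r_3 = 1, x_4 = 2, y_4 = 6, z_4 = 6, x_5 = 3, y_5 = 6, z_5 = 3, x_6 = 3, y_6 = 1, z_6 = 1, h_6 = 3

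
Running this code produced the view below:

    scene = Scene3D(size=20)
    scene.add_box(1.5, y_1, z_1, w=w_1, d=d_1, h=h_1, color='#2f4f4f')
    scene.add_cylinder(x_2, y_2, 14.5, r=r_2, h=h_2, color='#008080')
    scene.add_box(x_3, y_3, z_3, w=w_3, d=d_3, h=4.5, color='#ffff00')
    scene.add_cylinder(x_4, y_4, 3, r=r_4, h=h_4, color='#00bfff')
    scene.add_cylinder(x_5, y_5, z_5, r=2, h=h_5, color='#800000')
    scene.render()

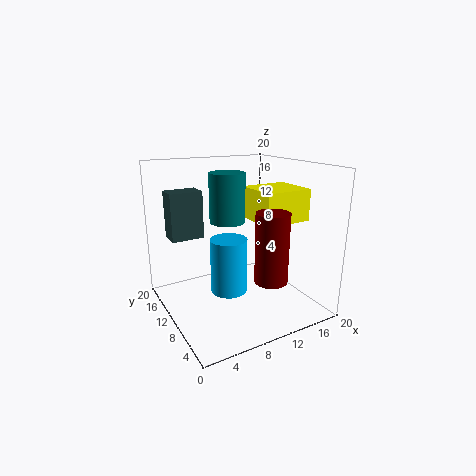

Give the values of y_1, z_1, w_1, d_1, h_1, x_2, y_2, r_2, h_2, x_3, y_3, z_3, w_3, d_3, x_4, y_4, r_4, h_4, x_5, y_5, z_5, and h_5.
y_1 = 12.5
z_1 = 10
w_1 = 4.5
d_1 = 3
h_1 = 6.5
x_2 = 5.5
y_2 = 4.5
r_2 = 2
h_2 = 5.5
x_3 = 12.5
y_3 = 6.5
z_3 = 12
w_3 = 7
d_3 = 6.5
x_4 = 8
y_4 = 9
r_4 = 2.5
h_4 = 7.5
x_5 = 10
y_5 = 2
z_5 = 7
h_5 = 8.5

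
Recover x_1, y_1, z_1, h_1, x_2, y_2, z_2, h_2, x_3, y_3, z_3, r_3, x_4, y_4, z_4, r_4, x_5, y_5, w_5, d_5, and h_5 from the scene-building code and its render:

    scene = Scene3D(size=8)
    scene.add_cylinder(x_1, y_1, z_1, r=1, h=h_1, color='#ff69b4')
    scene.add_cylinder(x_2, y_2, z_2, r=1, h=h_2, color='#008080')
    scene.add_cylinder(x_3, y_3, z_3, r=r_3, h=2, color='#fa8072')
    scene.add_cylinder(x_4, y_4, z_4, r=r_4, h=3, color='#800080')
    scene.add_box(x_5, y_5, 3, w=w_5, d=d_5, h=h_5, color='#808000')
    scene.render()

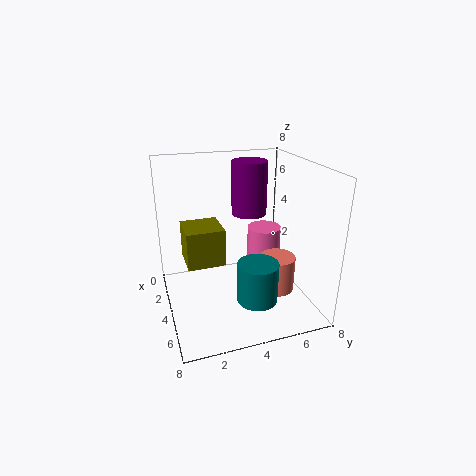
x_1 = 3
y_1 = 6
z_1 = 1
h_1 = 3
x_2 = 7
y_2 = 4
z_2 = 2
h_2 = 2
x_3 = 5
y_3 = 6
z_3 = 1
r_3 = 1
x_4 = 3
y_4 = 5
z_4 = 5
r_4 = 1
x_5 = 3
y_5 = 1
w_5 = 2
d_5 = 2
h_5 = 2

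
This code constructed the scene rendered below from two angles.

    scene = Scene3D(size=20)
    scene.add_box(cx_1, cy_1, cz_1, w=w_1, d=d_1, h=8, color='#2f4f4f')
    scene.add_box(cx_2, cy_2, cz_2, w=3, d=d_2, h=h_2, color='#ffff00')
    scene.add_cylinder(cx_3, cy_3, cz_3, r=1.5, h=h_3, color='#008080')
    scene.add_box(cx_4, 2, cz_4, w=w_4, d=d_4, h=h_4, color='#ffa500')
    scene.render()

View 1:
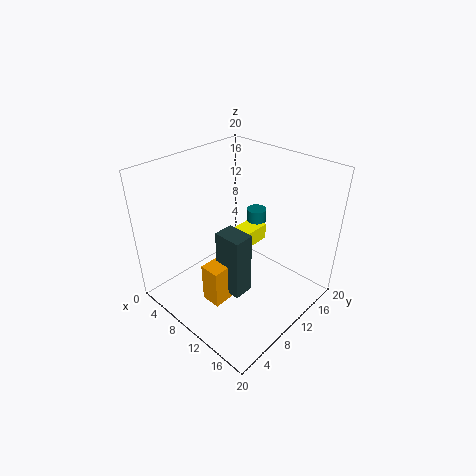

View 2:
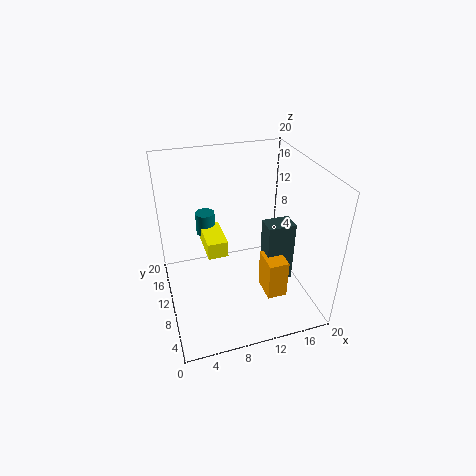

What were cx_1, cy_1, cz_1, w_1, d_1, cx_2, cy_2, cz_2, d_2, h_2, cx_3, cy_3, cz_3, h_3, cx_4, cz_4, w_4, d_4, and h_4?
cx_1 = 12
cy_1 = 4
cz_1 = 6.5
w_1 = 3.5
d_1 = 2.5
cx_2 = 6
cy_2 = 11.5
cz_2 = 6
d_2 = 6
h_2 = 2.5
cx_3 = 7
cy_3 = 17.5
cz_3 = 7
h_3 = 3.5
cx_4 = 11.5
cz_4 = 5.5
w_4 = 2.5
d_4 = 3.5
h_4 = 5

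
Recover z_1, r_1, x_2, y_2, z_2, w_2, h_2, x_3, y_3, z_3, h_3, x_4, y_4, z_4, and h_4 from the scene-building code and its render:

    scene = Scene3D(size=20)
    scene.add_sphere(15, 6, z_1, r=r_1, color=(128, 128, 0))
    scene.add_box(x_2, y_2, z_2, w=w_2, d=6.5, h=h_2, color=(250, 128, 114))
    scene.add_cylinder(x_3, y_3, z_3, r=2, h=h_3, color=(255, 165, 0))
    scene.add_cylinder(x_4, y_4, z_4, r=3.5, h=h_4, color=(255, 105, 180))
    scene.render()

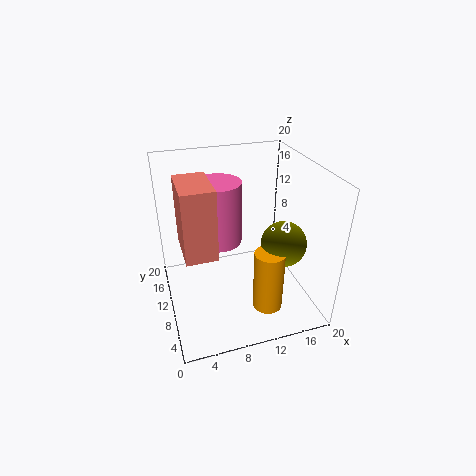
z_1 = 10.5; r_1 = 3; x_2 = 2; y_2 = 5; z_2 = 10.5; w_2 = 4; h_2 = 9; x_3 = 12.5; y_3 = 4.5; z_3 = 2; h_3 = 8.5; x_4 = 8.5; y_4 = 15; z_4 = 7; h_4 = 9.5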